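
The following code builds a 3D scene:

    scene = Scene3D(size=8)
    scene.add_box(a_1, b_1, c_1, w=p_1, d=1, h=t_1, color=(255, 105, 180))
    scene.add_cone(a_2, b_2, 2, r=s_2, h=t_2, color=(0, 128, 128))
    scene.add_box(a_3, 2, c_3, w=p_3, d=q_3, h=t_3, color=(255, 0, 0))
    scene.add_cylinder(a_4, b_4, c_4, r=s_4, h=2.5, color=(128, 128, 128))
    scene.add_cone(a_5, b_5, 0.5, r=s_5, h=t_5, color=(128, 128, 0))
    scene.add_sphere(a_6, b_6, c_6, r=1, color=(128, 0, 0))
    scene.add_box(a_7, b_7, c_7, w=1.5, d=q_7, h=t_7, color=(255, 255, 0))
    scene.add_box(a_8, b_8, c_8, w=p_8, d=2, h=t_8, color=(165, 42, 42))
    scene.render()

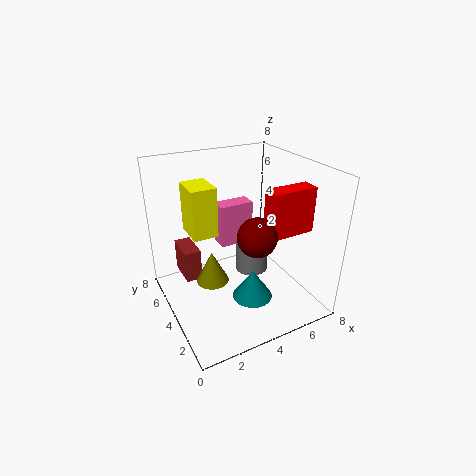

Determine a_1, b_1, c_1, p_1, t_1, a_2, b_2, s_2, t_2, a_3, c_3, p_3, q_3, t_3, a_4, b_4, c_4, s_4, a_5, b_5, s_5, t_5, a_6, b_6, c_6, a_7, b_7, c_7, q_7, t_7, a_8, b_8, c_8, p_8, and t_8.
a_1 = 3.5; b_1 = 5; c_1 = 3; p_1 = 2; t_1 = 2.5; a_2 = 3.5; b_2 = 1.5; s_2 = 1; t_2 = 1.5; a_3 = 5; c_3 = 4.5; p_3 = 2.5; q_3 = 1; t_3 = 2.5; a_4 = 5.5; b_4 = 5; c_4 = 1; s_4 = 1; a_5 = 3; b_5 = 5.5; s_5 = 1; t_5 = 2; a_6 = 4; b_6 = 2; c_6 = 5; a_7 = 2; b_7 = 5.5; c_7 = 3.5; q_7 = 2; t_7 = 3; a_8 = 1.5; b_8 = 6; c_8 = 0.5; p_8 = 1; t_8 = 2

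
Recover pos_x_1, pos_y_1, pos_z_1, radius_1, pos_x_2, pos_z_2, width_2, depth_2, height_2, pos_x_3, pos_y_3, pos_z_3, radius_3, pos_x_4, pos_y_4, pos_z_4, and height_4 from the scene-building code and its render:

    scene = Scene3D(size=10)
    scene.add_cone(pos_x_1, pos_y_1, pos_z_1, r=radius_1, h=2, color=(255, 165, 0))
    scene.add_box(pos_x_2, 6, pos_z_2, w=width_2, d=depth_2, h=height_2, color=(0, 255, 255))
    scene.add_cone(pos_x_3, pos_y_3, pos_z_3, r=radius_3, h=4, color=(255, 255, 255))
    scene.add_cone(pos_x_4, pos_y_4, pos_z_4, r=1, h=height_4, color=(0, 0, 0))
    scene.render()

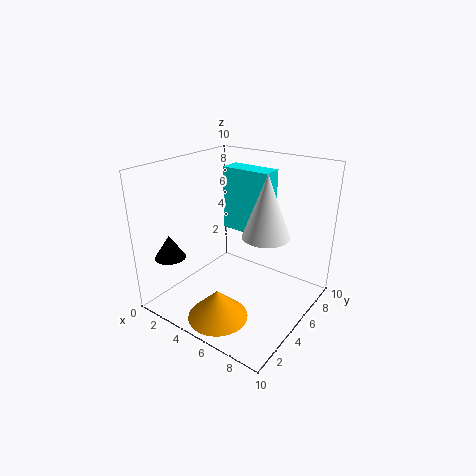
pos_x_1 = 5.5
pos_y_1 = 2
pos_z_1 = 0.5
radius_1 = 2
pos_x_2 = 3
pos_z_2 = 5
width_2 = 3.5
depth_2 = 1.5
height_2 = 4.5
pos_x_3 = 7.5
pos_y_3 = 4.5
pos_z_3 = 6
radius_3 = 1.5
pos_x_4 = 2.5
pos_y_4 = 1
pos_z_4 = 4.5
height_4 = 1.5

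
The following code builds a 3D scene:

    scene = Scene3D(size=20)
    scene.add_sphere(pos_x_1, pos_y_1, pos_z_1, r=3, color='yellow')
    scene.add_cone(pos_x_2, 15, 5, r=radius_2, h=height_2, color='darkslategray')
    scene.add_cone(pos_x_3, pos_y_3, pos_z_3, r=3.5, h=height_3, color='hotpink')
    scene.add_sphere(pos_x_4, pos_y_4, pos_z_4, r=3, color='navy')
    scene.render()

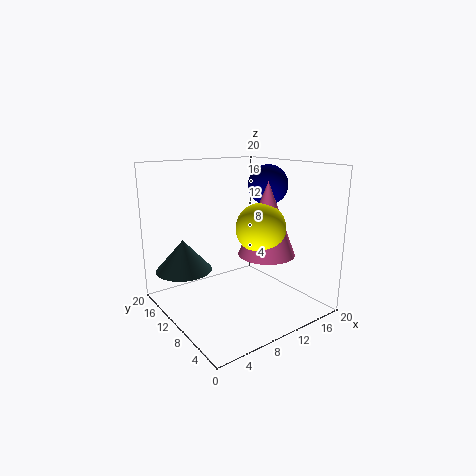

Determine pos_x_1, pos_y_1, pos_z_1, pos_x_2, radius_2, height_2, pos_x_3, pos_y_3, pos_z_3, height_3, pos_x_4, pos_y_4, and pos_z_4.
pos_x_1 = 9, pos_y_1 = 4, pos_z_1 = 13, pos_x_2 = 4, radius_2 = 4, height_2 = 4.5, pos_x_3 = 10, pos_y_3 = 4, pos_z_3 = 9.5, height_3 = 9, pos_x_4 = 17, pos_y_4 = 12, pos_z_4 = 16.5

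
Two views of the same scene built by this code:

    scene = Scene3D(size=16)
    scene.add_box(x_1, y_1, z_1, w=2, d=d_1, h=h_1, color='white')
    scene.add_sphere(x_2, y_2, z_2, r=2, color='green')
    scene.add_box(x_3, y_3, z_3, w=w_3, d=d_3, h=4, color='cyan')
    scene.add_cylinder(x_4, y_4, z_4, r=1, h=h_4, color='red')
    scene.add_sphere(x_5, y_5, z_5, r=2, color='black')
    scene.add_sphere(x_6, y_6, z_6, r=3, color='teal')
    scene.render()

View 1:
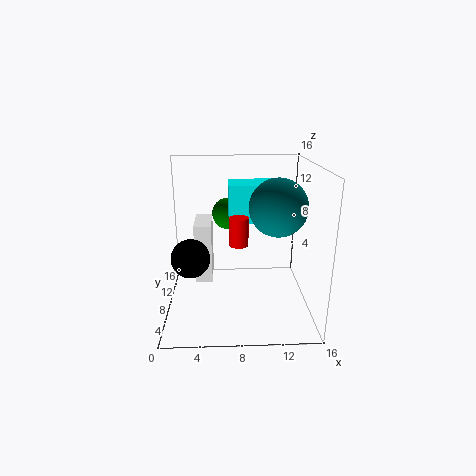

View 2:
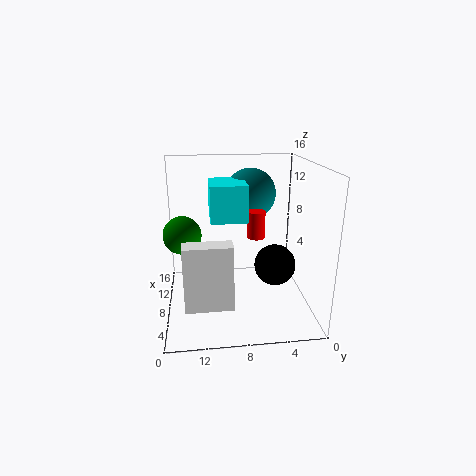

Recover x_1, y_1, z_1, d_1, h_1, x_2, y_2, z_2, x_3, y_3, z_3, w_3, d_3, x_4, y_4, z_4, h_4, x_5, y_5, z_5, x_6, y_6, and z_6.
x_1 = 3
y_1 = 9
z_1 = 2
d_1 = 5
h_1 = 7
x_2 = 7
y_2 = 14
z_2 = 9
x_3 = 7
y_3 = 7
z_3 = 10
w_3 = 5
d_3 = 4
x_4 = 8
y_4 = 6
z_4 = 8
h_4 = 3
x_5 = 3
y_5 = 5
z_5 = 7
x_6 = 12
y_6 = 6
z_6 = 12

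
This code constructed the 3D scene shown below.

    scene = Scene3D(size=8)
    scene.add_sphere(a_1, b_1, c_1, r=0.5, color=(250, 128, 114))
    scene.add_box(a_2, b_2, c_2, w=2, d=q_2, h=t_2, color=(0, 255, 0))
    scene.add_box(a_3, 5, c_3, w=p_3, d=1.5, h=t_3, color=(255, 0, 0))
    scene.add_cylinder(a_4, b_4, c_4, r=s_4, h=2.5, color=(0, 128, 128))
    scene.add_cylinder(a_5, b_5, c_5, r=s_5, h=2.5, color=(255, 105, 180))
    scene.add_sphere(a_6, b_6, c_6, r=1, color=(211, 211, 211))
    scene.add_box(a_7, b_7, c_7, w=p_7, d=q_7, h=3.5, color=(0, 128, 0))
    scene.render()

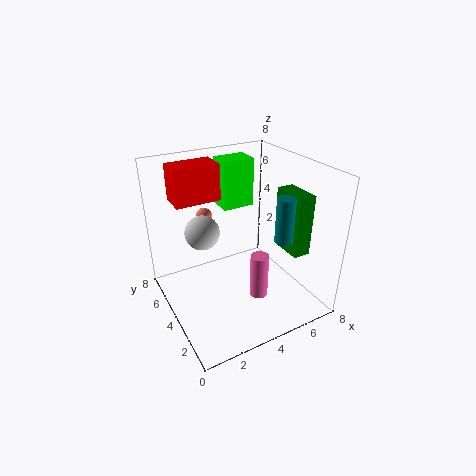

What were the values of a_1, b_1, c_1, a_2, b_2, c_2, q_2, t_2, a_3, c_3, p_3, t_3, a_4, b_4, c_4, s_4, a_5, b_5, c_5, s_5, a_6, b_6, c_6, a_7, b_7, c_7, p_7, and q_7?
a_1 = 3.5, b_1 = 7.5, c_1 = 4, a_2 = 4.5, b_2 = 6.5, c_2 = 4.5, q_2 = 1.5, t_2 = 3, a_3 = 1, c_3 = 6, p_3 = 2.5, t_3 = 2, a_4 = 6, b_4 = 2.5, c_4 = 4, s_4 = 0.5, a_5 = 4.5, b_5 = 2.5, c_5 = 1, s_5 = 0.5, a_6 = 2.5, b_6 = 5.5, c_6 = 4, a_7 = 6.5, b_7 = 2, c_7 = 3, p_7 = 1, q_7 = 2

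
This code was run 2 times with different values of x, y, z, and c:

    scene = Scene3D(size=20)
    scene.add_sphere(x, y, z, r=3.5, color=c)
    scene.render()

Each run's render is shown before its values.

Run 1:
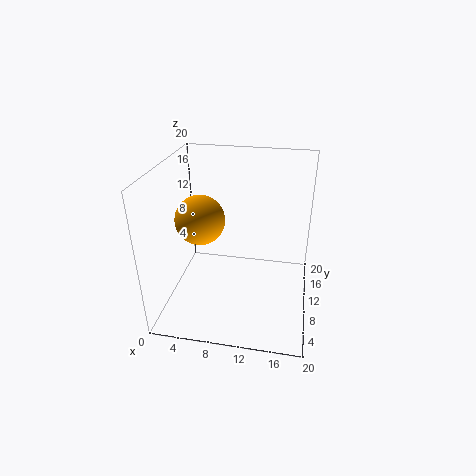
x = 4.5
y = 10.5
z = 12
c = 'orange'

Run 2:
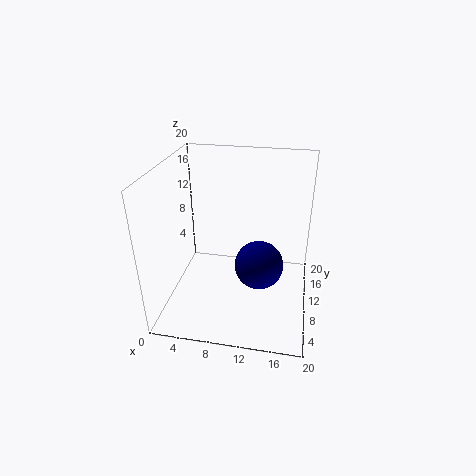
x = 13
y = 10.5
z = 5.5
c = 'navy'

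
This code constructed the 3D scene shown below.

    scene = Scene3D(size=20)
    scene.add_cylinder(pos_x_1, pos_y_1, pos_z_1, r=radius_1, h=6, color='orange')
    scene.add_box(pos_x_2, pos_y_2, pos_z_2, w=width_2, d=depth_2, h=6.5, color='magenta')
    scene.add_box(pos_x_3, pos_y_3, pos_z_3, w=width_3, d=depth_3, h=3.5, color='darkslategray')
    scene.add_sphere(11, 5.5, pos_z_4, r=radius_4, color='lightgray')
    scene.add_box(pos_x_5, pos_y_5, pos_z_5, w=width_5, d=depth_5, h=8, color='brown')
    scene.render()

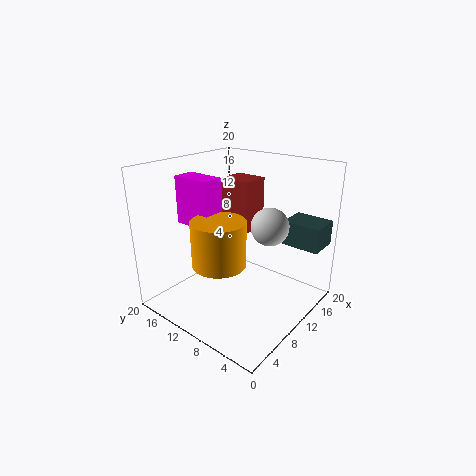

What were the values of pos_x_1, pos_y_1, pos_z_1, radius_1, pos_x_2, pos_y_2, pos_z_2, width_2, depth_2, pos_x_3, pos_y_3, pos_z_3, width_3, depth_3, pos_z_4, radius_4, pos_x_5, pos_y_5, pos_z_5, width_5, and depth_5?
pos_x_1 = 5.5; pos_y_1 = 9.5; pos_z_1 = 8; radius_1 = 3.5; pos_x_2 = 5.5; pos_y_2 = 11.5; pos_z_2 = 12; width_2 = 3; depth_2 = 5.5; pos_x_3 = 15; pos_y_3 = 0.5; pos_z_3 = 8.5; width_3 = 4.5; depth_3 = 5.5; pos_z_4 = 12.5; radius_4 = 2.5; pos_x_5 = 14.5; pos_y_5 = 12; pos_z_5 = 8.5; width_5 = 4.5; depth_5 = 5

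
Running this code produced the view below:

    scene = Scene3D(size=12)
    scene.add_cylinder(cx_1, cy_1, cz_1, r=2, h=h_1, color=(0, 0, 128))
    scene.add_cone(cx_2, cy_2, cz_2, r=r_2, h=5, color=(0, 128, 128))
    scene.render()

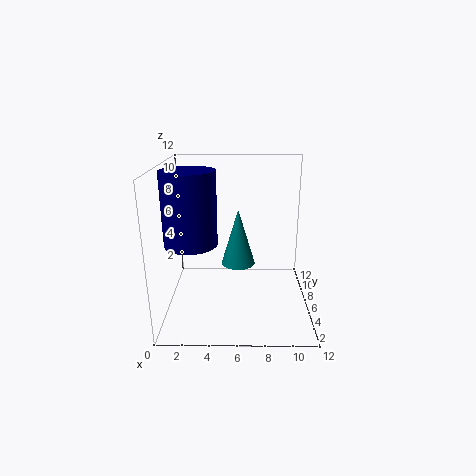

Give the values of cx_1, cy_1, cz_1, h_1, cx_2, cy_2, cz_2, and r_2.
cx_1 = 2.5, cy_1 = 3.5, cz_1 = 6.5, h_1 = 5.5, cx_2 = 6, cy_2 = 7.5, cz_2 = 3, r_2 = 1.5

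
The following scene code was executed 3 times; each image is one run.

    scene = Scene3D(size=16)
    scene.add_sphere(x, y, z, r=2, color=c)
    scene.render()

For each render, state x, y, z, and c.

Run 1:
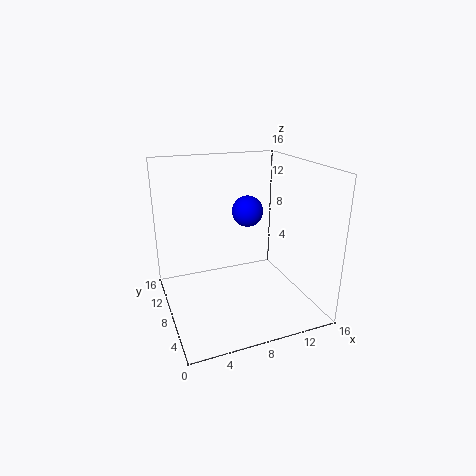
x = 11.5; y = 13.5; z = 9; c = 'blue'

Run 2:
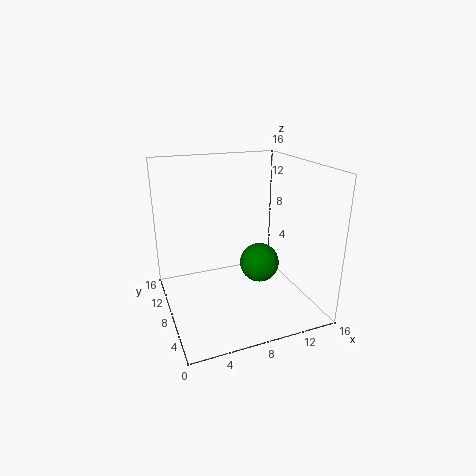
x = 9; y = 4.5; z = 6.5; c = 'green'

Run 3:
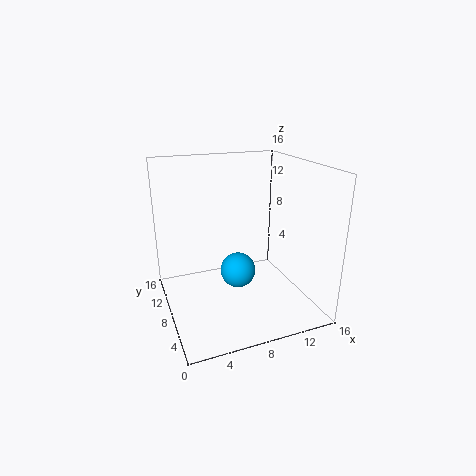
x = 8; y = 8; z = 4; c = 'deepskyblue'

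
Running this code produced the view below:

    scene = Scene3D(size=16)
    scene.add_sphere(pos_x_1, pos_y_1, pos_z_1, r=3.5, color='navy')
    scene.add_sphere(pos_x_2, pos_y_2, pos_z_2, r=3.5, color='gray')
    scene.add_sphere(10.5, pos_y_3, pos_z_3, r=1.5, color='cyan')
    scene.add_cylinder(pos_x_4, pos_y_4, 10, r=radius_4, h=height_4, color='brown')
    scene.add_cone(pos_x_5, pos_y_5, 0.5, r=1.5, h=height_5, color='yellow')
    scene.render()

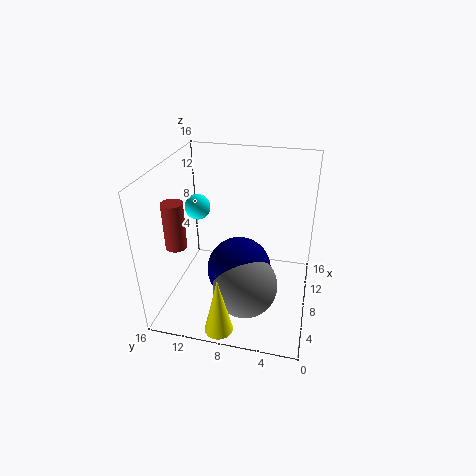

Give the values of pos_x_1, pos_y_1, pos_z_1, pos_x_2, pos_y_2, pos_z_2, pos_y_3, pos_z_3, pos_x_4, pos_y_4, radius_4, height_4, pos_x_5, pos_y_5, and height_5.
pos_x_1 = 6.5, pos_y_1 = 7.5, pos_z_1 = 5, pos_x_2 = 5, pos_y_2 = 6.5, pos_z_2 = 4, pos_y_3 = 13.5, pos_z_3 = 10, pos_x_4 = 2, pos_y_4 = 12.5, radius_4 = 1, height_4 = 4.5, pos_x_5 = 1.5, pos_y_5 = 8.5, height_5 = 6.5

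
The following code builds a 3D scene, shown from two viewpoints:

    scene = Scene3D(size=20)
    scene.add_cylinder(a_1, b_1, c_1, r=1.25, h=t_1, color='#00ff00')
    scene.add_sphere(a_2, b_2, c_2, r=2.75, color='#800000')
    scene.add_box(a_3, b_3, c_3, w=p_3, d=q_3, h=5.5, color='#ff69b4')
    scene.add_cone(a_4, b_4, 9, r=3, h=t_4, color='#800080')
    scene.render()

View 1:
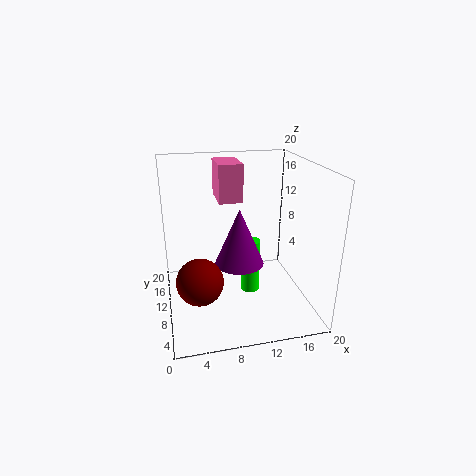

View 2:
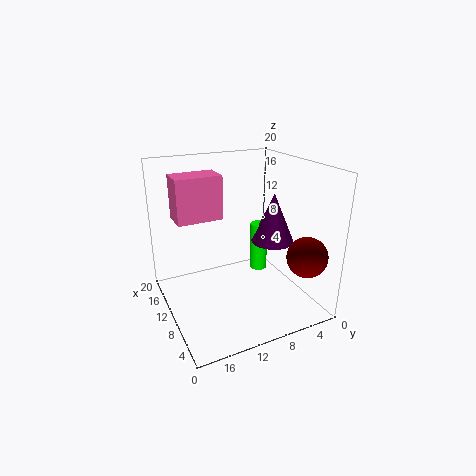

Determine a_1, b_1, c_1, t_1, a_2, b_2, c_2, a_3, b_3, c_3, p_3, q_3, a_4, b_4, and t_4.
a_1 = 10.75; b_1 = 6.25; c_1 = 4.25; t_1 = 7; a_2 = 3.75; b_2 = 2.75; c_2 = 8.25; a_3 = 8; b_3 = 13; c_3 = 14; p_3 = 3.5; q_3 = 5.75; a_4 = 9; b_4 = 5; t_4 = 7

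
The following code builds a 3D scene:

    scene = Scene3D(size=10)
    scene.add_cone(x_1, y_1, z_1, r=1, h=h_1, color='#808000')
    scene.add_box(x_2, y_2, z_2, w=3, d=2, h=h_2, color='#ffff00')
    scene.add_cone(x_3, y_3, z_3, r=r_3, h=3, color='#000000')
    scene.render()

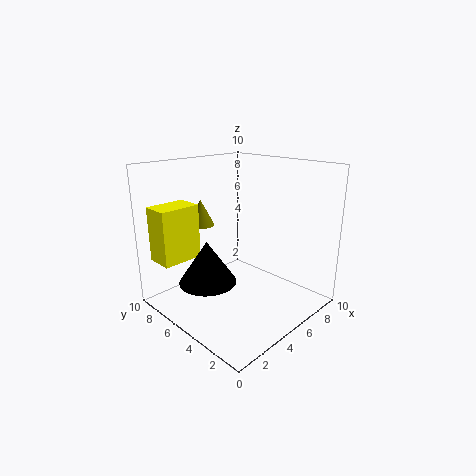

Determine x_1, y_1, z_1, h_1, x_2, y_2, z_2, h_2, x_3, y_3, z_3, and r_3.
x_1 = 5, y_1 = 9, z_1 = 5, h_1 = 2, x_2 = 1, y_2 = 8, z_2 = 3, h_2 = 4, x_3 = 3, y_3 = 6, z_3 = 2, r_3 = 2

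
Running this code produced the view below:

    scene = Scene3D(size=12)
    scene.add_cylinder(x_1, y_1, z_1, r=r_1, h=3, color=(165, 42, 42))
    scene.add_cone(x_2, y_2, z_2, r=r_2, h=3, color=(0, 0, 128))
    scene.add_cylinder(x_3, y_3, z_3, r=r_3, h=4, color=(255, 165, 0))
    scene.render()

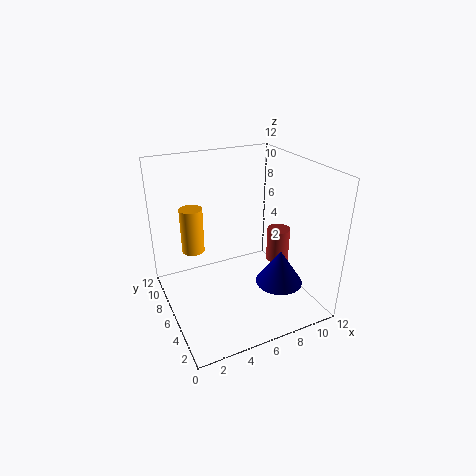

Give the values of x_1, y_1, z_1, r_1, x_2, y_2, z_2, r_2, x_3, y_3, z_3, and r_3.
x_1 = 10
y_1 = 6
z_1 = 3
r_1 = 1
x_2 = 9
y_2 = 4
z_2 = 2
r_2 = 2
x_3 = 3
y_3 = 9
z_3 = 4
r_3 = 1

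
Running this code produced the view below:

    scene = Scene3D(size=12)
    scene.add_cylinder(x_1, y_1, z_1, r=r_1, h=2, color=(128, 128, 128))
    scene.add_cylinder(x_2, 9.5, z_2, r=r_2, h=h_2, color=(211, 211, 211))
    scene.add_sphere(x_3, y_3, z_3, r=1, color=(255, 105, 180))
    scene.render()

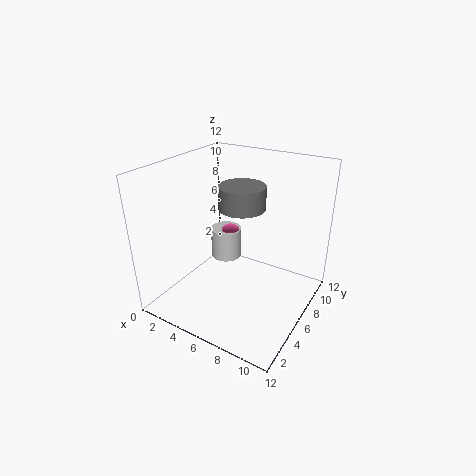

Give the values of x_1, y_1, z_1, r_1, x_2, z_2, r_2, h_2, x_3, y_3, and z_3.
x_1 = 5.5
y_1 = 7.5
z_1 = 8
r_1 = 2
x_2 = 2.5
z_2 = 1.5
r_2 = 1.5
h_2 = 3
x_3 = 3
y_3 = 9.5
z_3 = 4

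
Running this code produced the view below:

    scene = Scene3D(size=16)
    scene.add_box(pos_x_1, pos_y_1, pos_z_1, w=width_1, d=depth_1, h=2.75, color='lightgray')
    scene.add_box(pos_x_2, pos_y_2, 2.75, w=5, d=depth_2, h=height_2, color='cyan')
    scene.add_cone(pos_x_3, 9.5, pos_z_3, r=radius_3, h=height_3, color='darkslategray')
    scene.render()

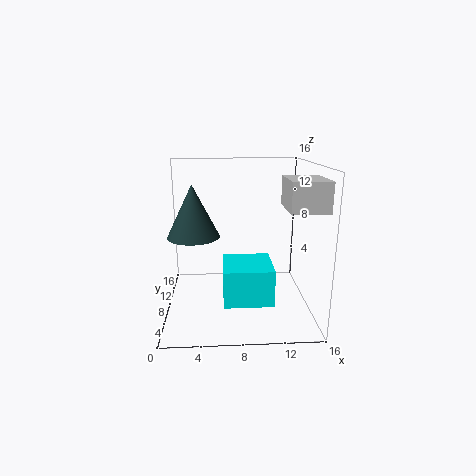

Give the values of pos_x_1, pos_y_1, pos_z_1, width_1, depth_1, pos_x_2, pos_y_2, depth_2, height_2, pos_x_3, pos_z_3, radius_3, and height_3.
pos_x_1 = 12; pos_y_1 = 0.25; pos_z_1 = 12.5; width_1 = 3.5; depth_1 = 4.5; pos_x_2 = 6.25; pos_y_2 = 2; depth_2 = 5; height_2 = 3.75; pos_x_3 = 3; pos_z_3 = 7.75; radius_3 = 3; height_3 = 6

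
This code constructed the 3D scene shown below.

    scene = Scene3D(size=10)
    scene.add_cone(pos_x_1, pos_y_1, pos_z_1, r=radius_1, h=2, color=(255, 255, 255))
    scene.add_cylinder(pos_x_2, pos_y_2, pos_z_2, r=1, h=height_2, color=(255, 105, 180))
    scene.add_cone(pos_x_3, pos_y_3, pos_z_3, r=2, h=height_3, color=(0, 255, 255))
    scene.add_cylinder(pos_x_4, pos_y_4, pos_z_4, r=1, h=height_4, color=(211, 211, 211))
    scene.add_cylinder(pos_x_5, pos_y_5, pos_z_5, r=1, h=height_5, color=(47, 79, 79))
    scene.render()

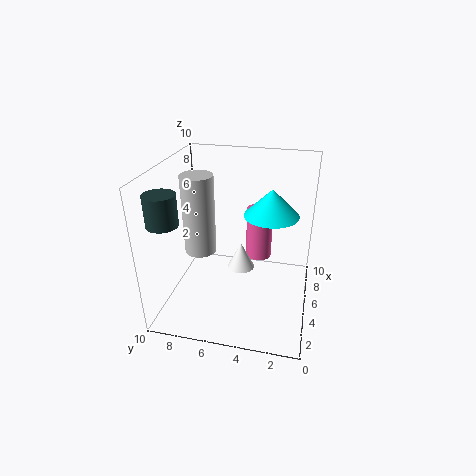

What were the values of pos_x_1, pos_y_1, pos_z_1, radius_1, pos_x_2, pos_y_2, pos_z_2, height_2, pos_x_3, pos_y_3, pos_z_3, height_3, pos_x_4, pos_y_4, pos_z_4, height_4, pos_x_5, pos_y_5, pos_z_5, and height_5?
pos_x_1 = 6, pos_y_1 = 5, pos_z_1 = 2, radius_1 = 1, pos_x_2 = 8, pos_y_2 = 4, pos_z_2 = 2, height_2 = 4, pos_x_3 = 7, pos_y_3 = 3, pos_z_3 = 6, height_3 = 2, pos_x_4 = 3, pos_y_4 = 7, pos_z_4 = 5, height_4 = 5, pos_x_5 = 2, pos_y_5 = 9, pos_z_5 = 7, height_5 = 2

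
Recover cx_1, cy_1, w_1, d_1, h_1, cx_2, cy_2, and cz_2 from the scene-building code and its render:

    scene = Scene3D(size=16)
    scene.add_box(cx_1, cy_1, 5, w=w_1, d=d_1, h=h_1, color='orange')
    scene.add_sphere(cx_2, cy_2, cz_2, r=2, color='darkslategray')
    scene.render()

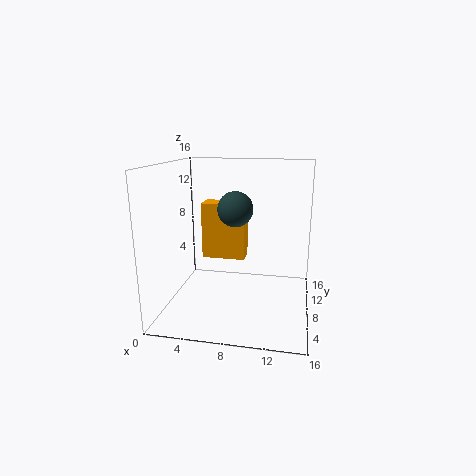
cx_1 = 3.5
cy_1 = 9
w_1 = 5
d_1 = 2.5
h_1 = 6.5
cx_2 = 7.5
cy_2 = 9
cz_2 = 11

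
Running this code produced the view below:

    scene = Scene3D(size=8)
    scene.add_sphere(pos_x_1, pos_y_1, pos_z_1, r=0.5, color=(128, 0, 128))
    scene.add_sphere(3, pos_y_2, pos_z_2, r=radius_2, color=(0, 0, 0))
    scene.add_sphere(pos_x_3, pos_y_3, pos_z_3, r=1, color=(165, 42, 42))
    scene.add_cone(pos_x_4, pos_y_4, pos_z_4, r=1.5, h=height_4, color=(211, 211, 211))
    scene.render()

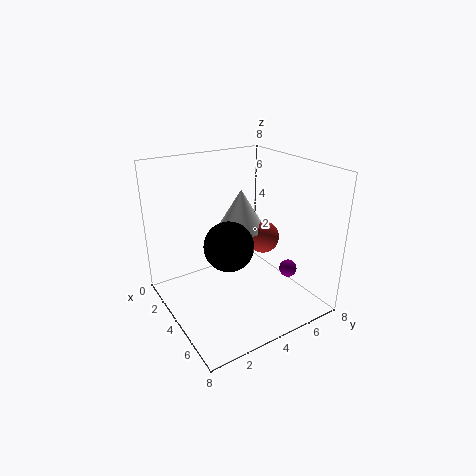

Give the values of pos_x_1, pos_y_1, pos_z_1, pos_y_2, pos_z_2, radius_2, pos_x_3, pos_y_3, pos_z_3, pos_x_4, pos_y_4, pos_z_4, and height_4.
pos_x_1 = 5.5
pos_y_1 = 6.5
pos_z_1 = 2
pos_y_2 = 4
pos_z_2 = 3
radius_2 = 1.5
pos_x_3 = 3
pos_y_3 = 6.5
pos_z_3 = 3
pos_x_4 = 2
pos_y_4 = 5.5
pos_z_4 = 3.5
height_4 = 2.5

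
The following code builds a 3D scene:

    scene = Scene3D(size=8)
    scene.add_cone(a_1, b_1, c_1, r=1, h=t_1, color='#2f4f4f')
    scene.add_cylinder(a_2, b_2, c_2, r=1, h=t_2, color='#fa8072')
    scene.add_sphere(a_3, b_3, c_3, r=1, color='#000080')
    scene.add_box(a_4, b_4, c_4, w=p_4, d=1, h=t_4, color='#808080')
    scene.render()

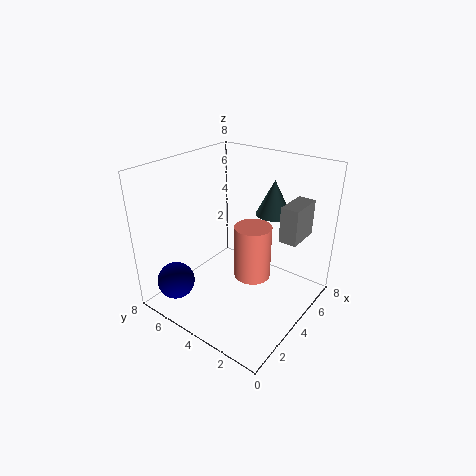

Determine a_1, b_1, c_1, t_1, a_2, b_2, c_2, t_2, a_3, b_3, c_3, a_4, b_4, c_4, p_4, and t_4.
a_1 = 6; b_1 = 3; c_1 = 5; t_1 = 2; a_2 = 4; b_2 = 3; c_2 = 2; t_2 = 3; a_3 = 1; b_3 = 6; c_3 = 2; a_4 = 5; b_4 = 1; c_4 = 4; p_4 = 2; t_4 = 2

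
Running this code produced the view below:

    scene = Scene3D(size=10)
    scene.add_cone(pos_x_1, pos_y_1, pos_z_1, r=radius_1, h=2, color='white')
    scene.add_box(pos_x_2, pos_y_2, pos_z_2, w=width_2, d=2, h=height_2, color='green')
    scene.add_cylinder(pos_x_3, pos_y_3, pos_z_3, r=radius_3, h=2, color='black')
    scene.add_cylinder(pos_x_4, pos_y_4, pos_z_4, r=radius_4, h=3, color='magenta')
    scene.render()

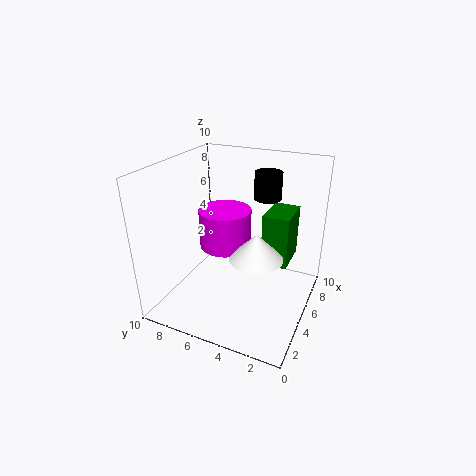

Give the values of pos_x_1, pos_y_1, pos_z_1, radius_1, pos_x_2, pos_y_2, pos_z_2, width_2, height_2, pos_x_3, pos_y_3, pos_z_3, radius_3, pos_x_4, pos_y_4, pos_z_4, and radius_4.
pos_x_1 = 6
pos_y_1 = 4
pos_z_1 = 3
radius_1 = 2
pos_x_2 = 7
pos_y_2 = 2
pos_z_2 = 2
width_2 = 3
height_2 = 4
pos_x_3 = 8
pos_y_3 = 4
pos_z_3 = 7
radius_3 = 1
pos_x_4 = 7
pos_y_4 = 7
pos_z_4 = 3
radius_4 = 2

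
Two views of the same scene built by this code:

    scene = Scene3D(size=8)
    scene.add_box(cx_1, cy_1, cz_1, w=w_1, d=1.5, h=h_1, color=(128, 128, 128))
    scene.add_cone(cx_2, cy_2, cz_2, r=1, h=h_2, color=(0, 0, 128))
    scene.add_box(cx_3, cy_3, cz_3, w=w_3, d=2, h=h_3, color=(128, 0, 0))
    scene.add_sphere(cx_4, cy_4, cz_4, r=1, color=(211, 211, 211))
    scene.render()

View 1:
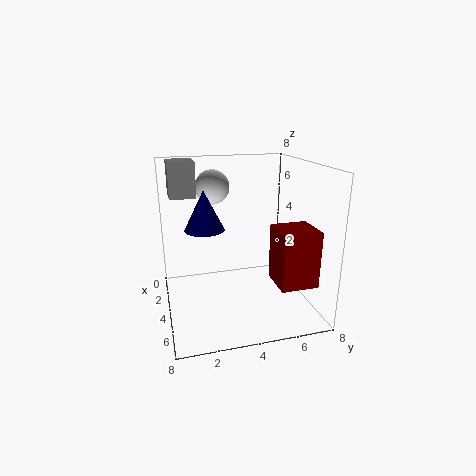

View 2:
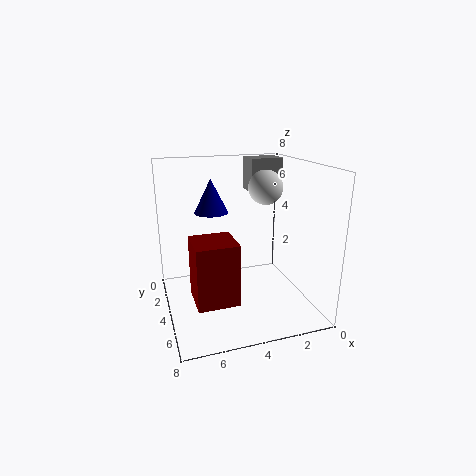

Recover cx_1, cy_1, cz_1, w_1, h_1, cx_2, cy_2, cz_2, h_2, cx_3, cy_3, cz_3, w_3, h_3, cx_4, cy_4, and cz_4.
cx_1 = 0.5
cy_1 = 0.5
cz_1 = 6
w_1 = 2
h_1 = 2
cx_2 = 5
cy_2 = 2
cz_2 = 5
h_2 = 2
cx_3 = 5
cy_3 = 5.5
cz_3 = 2
w_3 = 2
h_3 = 3
cx_4 = 2
cy_4 = 3
cz_4 = 6.5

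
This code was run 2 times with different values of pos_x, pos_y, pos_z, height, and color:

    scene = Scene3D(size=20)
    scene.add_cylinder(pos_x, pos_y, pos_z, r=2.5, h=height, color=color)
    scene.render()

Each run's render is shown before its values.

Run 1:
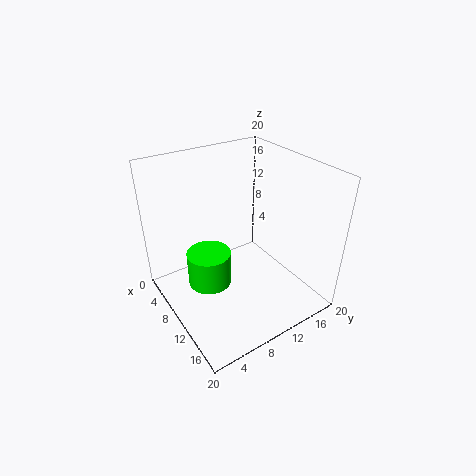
pos_x = 14.5, pos_y = 3, pos_z = 9, height = 4, color = 'lime'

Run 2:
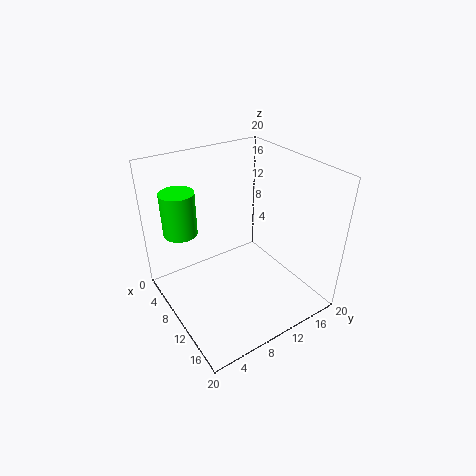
pos_x = 3, pos_y = 4.5, pos_z = 9, height = 6.5, color = 'lime'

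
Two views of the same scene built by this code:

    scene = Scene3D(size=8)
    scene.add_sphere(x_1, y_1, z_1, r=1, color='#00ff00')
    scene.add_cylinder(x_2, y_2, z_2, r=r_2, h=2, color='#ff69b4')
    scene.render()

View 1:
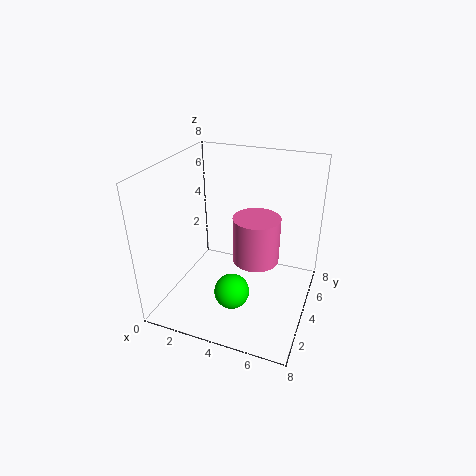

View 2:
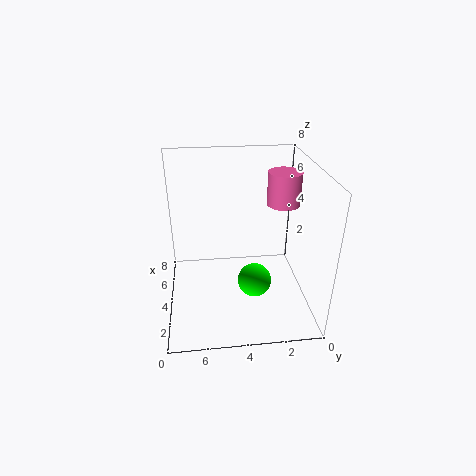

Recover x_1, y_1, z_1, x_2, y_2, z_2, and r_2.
x_1 = 4
y_1 = 3
z_1 = 1
x_2 = 6
y_2 = 1
z_2 = 5
r_2 = 1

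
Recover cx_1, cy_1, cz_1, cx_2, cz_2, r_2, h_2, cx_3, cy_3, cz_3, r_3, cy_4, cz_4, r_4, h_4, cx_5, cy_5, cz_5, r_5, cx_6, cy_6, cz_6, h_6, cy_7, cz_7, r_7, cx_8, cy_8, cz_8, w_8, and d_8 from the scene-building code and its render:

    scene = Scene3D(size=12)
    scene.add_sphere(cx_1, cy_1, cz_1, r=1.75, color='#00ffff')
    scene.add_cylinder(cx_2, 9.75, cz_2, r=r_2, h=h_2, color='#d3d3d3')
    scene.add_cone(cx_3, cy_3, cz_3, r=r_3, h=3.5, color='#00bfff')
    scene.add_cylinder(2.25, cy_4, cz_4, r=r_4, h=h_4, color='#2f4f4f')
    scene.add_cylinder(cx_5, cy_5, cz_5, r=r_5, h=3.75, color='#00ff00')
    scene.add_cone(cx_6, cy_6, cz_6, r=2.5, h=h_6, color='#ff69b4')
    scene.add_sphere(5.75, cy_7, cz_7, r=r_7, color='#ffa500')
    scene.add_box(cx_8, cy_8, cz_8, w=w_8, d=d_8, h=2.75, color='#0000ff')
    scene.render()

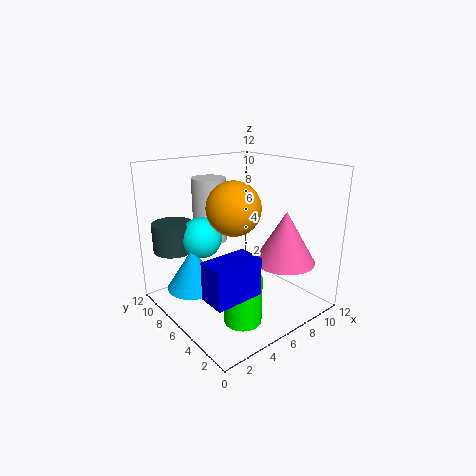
cx_1 = 4
cy_1 = 8.5
cz_1 = 5.75
cx_2 = 5.75
cz_2 = 4.75
r_2 = 1.5
h_2 = 5.75
cx_3 = 2.75
cy_3 = 8
cz_3 = 1.75
r_3 = 2.25
cy_4 = 10.25
cz_4 = 4.5
r_4 = 1.75
h_4 = 2.5
cx_5 = 4.25
cy_5 = 3.25
cz_5 = 0.25
r_5 = 1.5
cx_6 = 8.5
cy_6 = 3
cz_6 = 4.25
h_6 = 4.25
cy_7 = 6.25
cz_7 = 8.5
r_7 = 2.25
cx_8 = 0.25
cy_8 = 0.75
cz_8 = 4
w_8 = 3.5
d_8 = 2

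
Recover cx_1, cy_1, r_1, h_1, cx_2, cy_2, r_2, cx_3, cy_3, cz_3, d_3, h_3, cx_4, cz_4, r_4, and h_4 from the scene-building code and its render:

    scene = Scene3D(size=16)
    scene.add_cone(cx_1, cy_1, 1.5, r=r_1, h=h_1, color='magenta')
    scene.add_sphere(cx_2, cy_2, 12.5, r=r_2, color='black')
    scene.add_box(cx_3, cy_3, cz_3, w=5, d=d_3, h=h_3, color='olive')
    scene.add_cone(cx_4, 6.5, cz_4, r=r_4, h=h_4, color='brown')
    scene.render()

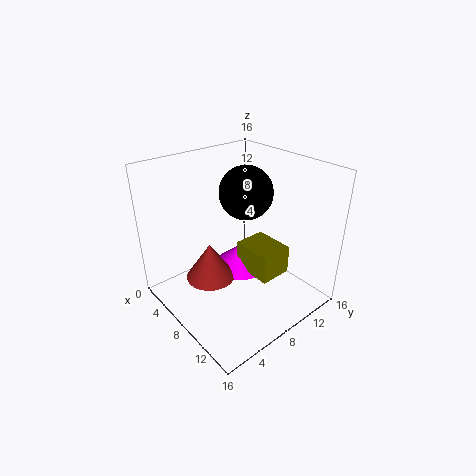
cx_1 = 5, cy_1 = 11, r_1 = 3.5, h_1 = 3, cx_2 = 7, cy_2 = 10, r_2 = 3, cx_3 = 5.5, cy_3 = 10, cz_3 = 2, d_3 = 4, h_3 = 3.5, cx_4 = 4.5, cz_4 = 1.5, r_4 = 3, h_4 = 4.5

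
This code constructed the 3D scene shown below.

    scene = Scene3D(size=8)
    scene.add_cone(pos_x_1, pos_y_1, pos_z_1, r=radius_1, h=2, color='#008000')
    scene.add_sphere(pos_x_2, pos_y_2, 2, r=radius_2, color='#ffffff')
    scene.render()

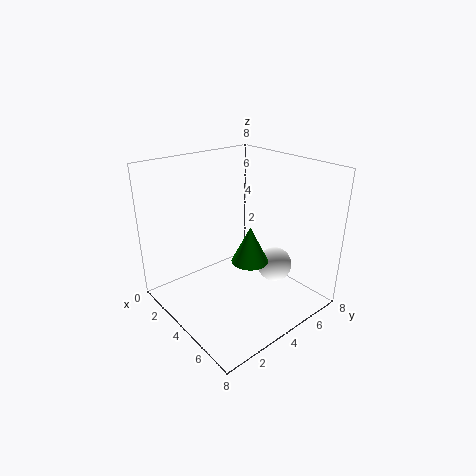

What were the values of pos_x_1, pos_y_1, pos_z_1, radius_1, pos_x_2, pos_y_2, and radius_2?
pos_x_1 = 5, pos_y_1 = 4, pos_z_1 = 3, radius_1 = 1, pos_x_2 = 5, pos_y_2 = 6, radius_2 = 1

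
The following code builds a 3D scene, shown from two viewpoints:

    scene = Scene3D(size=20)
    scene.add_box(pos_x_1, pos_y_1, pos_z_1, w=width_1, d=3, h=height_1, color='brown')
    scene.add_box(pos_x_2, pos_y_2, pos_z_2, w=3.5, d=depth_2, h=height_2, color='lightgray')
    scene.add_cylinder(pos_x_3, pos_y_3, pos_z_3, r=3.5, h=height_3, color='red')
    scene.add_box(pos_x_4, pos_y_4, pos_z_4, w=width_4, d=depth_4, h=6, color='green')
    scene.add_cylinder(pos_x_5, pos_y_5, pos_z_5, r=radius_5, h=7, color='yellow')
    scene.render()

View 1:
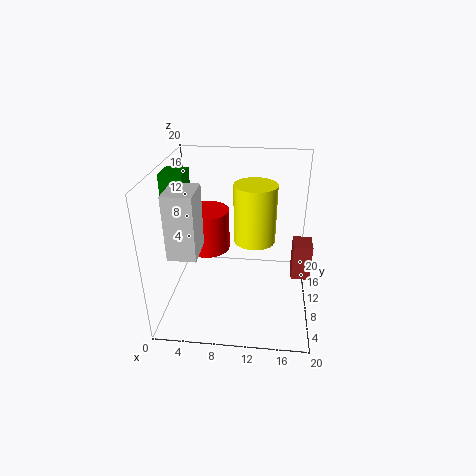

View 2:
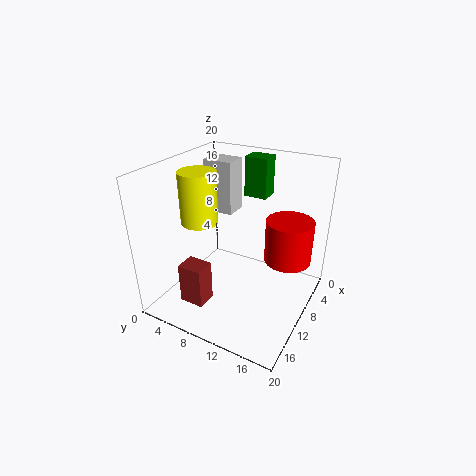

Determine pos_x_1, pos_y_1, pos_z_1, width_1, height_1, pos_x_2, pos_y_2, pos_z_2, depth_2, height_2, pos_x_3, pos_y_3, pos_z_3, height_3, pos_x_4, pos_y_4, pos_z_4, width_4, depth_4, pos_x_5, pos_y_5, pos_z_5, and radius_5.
pos_x_1 = 17.5, pos_y_1 = 7.5, pos_z_1 = 5.5, width_1 = 2.5, height_1 = 5, pos_x_2 = 2.5, pos_y_2 = 2, pos_z_2 = 11, depth_2 = 4.5, height_2 = 8, pos_x_3 = 4.5, pos_y_3 = 15.5, pos_z_3 = 5, height_3 = 6.5, pos_x_4 = 0.5, pos_y_4 = 7.5, pos_z_4 = 13.5, width_4 = 3, depth_4 = 3.5, pos_x_5 = 12.5, pos_y_5 = 5.5, pos_z_5 = 12.5, radius_5 = 2.5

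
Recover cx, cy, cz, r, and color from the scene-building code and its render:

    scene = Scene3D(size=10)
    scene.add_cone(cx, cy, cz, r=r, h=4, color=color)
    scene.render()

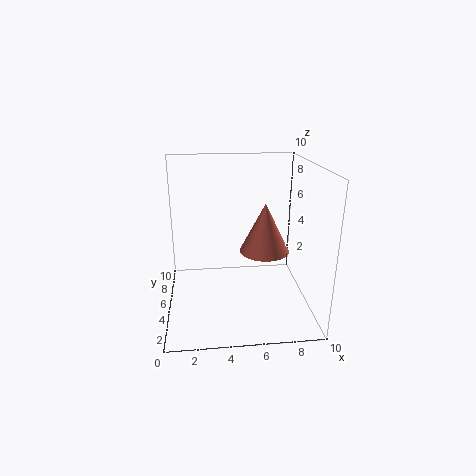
cx = 7.5; cy = 8; cz = 2.5; r = 2; color = 'salmon'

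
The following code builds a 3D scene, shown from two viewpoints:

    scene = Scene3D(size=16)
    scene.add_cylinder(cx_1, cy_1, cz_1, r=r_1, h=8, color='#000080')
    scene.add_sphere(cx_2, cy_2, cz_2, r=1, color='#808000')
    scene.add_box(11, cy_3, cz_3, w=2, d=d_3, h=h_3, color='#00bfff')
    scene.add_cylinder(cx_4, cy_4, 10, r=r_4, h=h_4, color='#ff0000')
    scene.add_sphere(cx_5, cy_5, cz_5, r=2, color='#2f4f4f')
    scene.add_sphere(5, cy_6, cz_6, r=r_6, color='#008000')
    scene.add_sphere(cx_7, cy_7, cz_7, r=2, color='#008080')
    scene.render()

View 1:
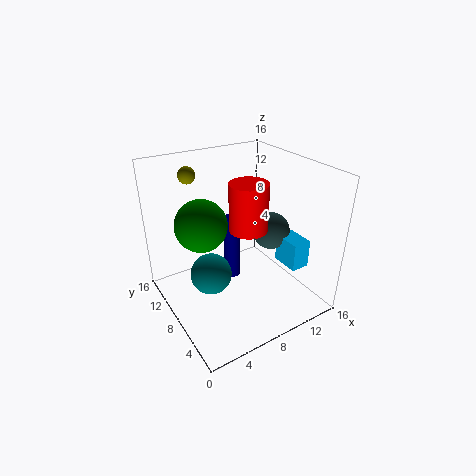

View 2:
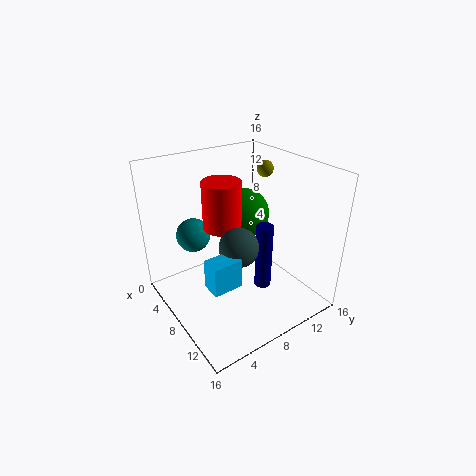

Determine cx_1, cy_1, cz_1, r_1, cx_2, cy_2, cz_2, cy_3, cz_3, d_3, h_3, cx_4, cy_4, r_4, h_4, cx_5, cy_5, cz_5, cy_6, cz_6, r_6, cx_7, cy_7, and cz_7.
cx_1 = 9
cy_1 = 11
cz_1 = 1
r_1 = 1
cx_2 = 5
cy_2 = 14
cz_2 = 14
cy_3 = 2
cz_3 = 6
d_3 = 3
h_3 = 3
cx_4 = 8
cy_4 = 6
r_4 = 2
h_4 = 5
cx_5 = 11
cy_5 = 6
cz_5 = 9
cy_6 = 11
cz_6 = 9
r_6 = 3
cx_7 = 3
cy_7 = 5
cz_7 = 7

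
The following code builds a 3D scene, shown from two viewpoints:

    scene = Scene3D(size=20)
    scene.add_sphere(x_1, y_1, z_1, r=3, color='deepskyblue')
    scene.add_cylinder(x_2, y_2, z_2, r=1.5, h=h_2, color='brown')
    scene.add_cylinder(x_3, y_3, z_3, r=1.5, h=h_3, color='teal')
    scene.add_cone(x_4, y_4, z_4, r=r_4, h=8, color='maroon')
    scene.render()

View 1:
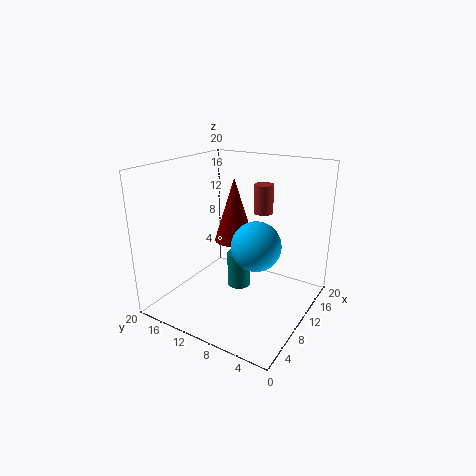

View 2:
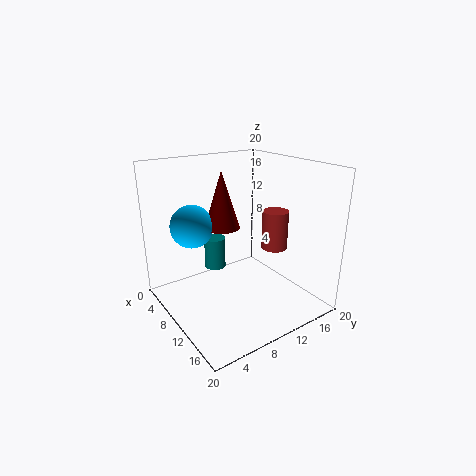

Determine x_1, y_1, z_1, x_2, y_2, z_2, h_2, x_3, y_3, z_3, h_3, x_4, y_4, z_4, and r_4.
x_1 = 6, y_1 = 5, z_1 = 11.5, x_2 = 17.5, y_2 = 10, z_2 = 11.5, h_2 = 4.5, x_3 = 7, y_3 = 8, z_3 = 5, h_3 = 4.5, x_4 = 7.5, y_4 = 9, z_4 = 11, r_4 = 2.5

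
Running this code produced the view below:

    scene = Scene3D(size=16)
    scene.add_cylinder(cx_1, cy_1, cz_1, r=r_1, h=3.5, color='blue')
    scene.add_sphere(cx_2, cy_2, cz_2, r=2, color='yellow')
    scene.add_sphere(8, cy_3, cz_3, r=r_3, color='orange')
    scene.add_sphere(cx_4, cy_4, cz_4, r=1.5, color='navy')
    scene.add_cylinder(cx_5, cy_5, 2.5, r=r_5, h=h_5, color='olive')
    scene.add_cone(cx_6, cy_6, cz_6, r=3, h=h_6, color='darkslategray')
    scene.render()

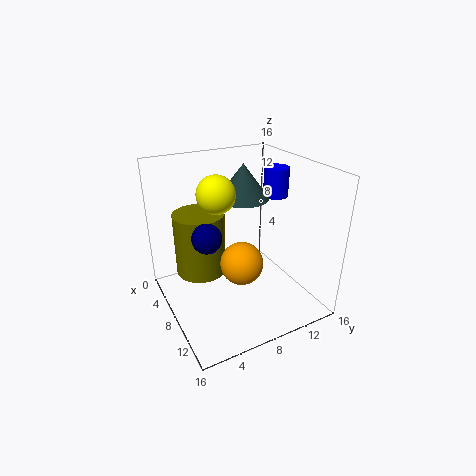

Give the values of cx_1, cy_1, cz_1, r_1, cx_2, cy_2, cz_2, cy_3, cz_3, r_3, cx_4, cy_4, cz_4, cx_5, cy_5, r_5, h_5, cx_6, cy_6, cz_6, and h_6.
cx_1 = 5.5
cy_1 = 14.5
cz_1 = 11
r_1 = 1.5
cx_2 = 8
cy_2 = 5.5
cz_2 = 13.5
cy_3 = 8.5
cz_3 = 4.5
r_3 = 2.5
cx_4 = 10
cy_4 = 3.5
cz_4 = 10
cx_5 = 4
cy_5 = 5
r_5 = 3
h_5 = 7.5
cx_6 = 5.5
cy_6 = 10
cz_6 = 11.5
h_6 = 4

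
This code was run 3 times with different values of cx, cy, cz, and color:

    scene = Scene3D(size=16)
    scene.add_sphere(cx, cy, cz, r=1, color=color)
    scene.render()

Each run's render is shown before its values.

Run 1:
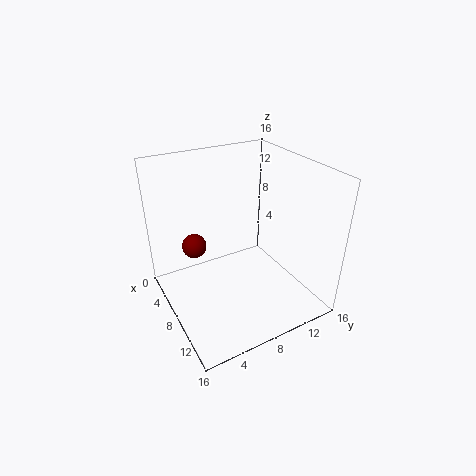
cx = 13
cy = 1
cz = 12
color = 'maroon'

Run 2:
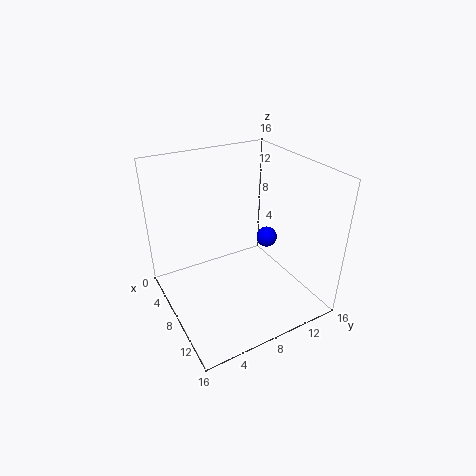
cx = 12
cy = 9
cz = 10
color = 'blue'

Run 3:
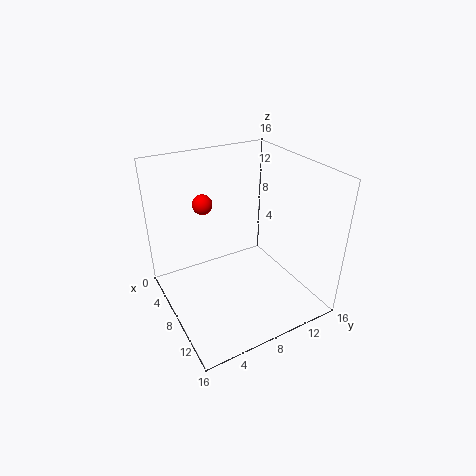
cx = 8
cy = 4
cz = 13
color = 'red'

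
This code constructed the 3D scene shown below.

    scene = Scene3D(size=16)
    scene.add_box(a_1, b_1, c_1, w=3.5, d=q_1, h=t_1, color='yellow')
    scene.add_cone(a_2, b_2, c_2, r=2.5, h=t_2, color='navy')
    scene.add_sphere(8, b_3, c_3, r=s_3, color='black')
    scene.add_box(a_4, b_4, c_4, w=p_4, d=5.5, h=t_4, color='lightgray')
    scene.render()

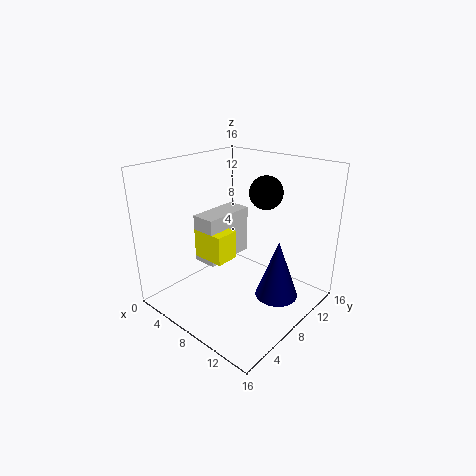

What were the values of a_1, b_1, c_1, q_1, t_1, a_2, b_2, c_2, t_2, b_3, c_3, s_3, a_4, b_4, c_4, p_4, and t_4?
a_1 = 6, b_1 = 3.5, c_1 = 7, q_1 = 2.5, t_1 = 3, a_2 = 11.5, b_2 = 11, c_2 = 0.5, t_2 = 7, b_3 = 13, c_3 = 12, s_3 = 2, a_4 = 6, b_4 = 3.5, c_4 = 6.5, p_4 = 2.5, t_4 = 5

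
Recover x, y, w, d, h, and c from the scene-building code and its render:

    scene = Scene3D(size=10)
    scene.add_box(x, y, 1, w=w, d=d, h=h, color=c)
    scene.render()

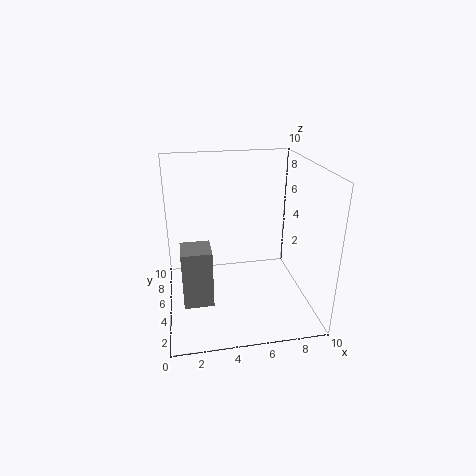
x = 1
y = 3
w = 2
d = 2
h = 4
c = 'gray'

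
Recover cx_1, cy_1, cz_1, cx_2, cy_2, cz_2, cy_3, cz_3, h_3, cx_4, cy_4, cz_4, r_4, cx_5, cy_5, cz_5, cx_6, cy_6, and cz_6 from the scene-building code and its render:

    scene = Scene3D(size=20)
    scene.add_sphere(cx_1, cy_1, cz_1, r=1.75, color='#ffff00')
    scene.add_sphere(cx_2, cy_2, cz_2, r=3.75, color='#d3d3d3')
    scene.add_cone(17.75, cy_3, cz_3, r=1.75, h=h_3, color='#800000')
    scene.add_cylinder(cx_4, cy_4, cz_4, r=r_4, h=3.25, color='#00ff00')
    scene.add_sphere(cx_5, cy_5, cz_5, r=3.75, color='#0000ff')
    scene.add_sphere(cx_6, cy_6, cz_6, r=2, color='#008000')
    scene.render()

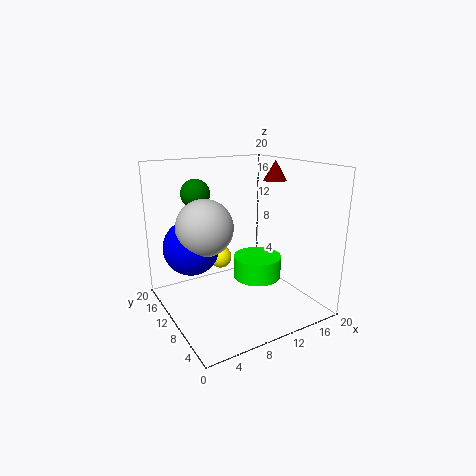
cx_1 = 10.75
cy_1 = 16.75
cz_1 = 4.5
cx_2 = 5
cy_2 = 10
cz_2 = 12.25
cy_3 = 12.25
cz_3 = 17
h_3 = 3
cx_4 = 13.5
cy_4 = 10.25
cz_4 = 3.25
r_4 = 3.5
cx_5 = 3.75
cy_5 = 11.75
cz_5 = 9.25
cx_6 = 5.5
cy_6 = 13.75
cz_6 = 16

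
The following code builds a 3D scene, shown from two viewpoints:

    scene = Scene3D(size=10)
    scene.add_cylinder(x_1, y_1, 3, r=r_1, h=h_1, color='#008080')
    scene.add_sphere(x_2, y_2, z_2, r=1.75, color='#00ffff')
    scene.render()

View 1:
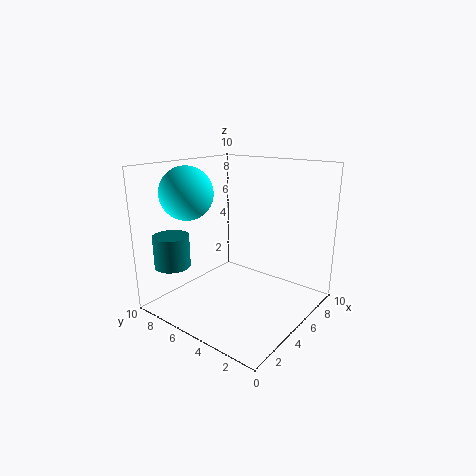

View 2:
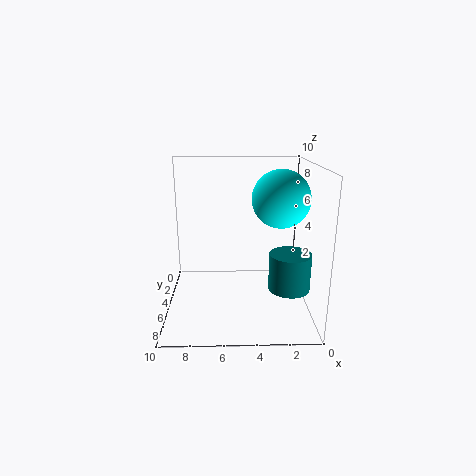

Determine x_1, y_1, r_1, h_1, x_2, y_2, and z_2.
x_1 = 2
y_1 = 8.5
r_1 = 1.25
h_1 = 2.25
x_2 = 2.5
y_2 = 7.25
z_2 = 8.25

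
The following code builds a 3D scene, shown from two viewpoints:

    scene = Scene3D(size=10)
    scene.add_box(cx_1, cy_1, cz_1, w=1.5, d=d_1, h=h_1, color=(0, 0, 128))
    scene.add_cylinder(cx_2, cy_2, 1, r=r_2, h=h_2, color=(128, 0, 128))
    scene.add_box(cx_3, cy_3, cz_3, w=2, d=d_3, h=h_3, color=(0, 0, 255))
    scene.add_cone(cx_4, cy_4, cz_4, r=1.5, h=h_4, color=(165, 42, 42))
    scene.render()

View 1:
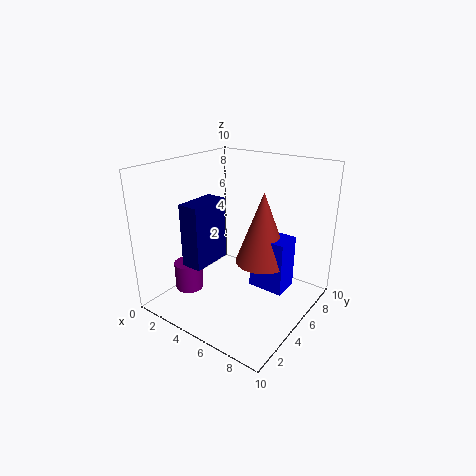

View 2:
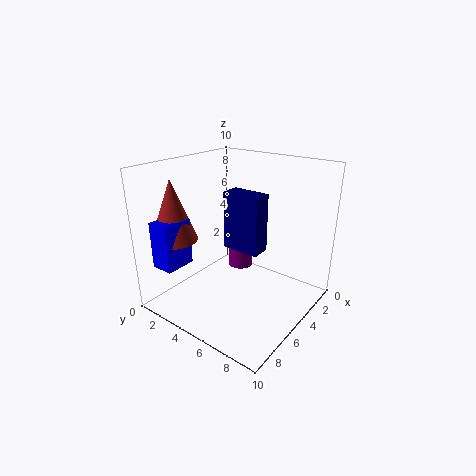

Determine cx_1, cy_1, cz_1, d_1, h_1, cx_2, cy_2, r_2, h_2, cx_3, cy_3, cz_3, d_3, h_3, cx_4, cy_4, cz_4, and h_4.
cx_1 = 2, cy_1 = 2.5, cz_1 = 3, d_1 = 3, h_1 = 4.5, cx_2 = 2, cy_2 = 3, r_2 = 1, h_2 = 2, cx_3 = 8, cy_3 = 2, cz_3 = 4, d_3 = 1.5, h_3 = 3, cx_4 = 8.5, cy_4 = 2.5, cz_4 = 5.5, h_4 = 4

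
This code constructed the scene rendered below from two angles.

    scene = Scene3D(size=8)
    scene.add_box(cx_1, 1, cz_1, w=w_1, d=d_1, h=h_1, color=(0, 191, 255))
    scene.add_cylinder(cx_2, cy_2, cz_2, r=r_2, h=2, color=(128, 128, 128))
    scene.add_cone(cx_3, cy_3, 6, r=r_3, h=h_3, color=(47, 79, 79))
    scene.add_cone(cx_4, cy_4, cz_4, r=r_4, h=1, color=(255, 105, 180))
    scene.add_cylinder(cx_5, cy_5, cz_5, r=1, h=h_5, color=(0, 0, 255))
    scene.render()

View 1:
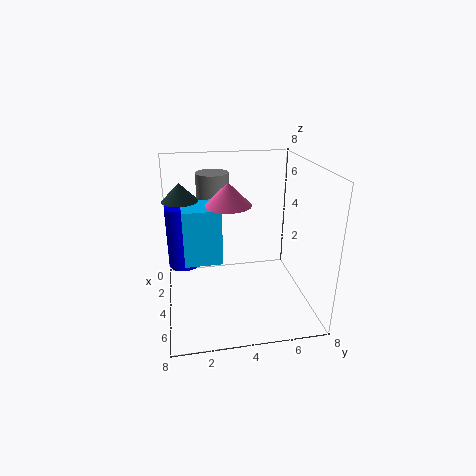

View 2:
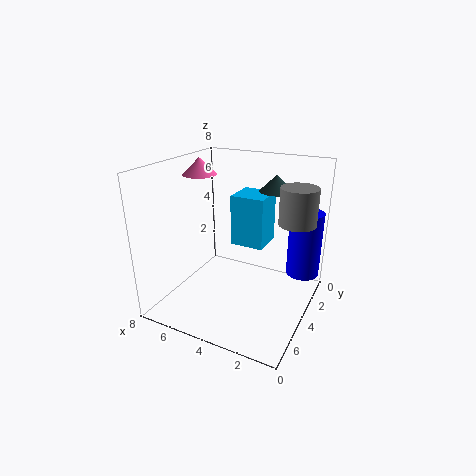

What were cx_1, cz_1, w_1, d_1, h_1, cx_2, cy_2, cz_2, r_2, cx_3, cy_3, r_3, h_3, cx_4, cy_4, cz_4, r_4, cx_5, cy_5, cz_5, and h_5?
cx_1 = 3; cz_1 = 3; w_1 = 2; d_1 = 2; h_1 = 3; cx_2 = 1; cy_2 = 3; cz_2 = 5; r_2 = 1; cx_3 = 3; cy_3 = 1; r_3 = 1; h_3 = 1; cx_4 = 7; cy_4 = 3; cz_4 = 7; r_4 = 1; cx_5 = 1; cy_5 = 1; cz_5 = 1; h_5 = 4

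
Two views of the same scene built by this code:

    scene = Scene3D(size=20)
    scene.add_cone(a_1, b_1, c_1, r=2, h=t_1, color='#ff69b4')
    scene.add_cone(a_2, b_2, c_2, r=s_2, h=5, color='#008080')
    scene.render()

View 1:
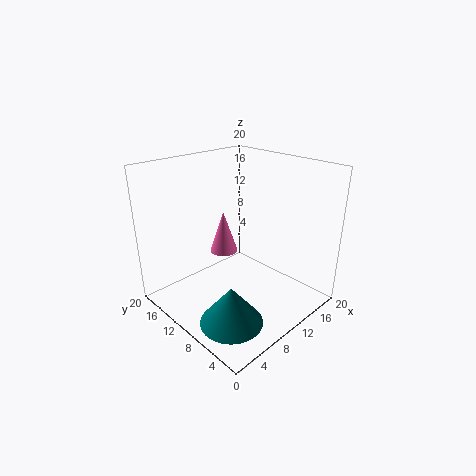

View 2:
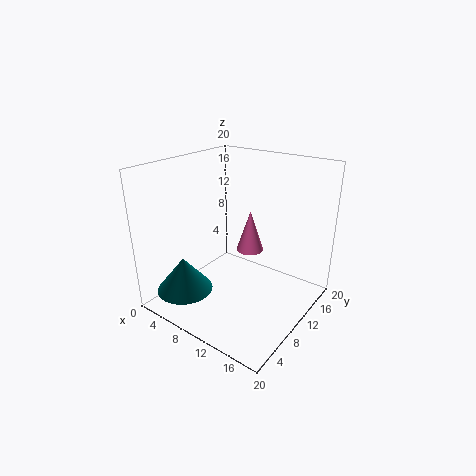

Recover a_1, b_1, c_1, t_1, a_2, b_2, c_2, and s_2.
a_1 = 10, b_1 = 13, c_1 = 7, t_1 = 6, a_2 = 4, b_2 = 5, c_2 = 2, s_2 = 4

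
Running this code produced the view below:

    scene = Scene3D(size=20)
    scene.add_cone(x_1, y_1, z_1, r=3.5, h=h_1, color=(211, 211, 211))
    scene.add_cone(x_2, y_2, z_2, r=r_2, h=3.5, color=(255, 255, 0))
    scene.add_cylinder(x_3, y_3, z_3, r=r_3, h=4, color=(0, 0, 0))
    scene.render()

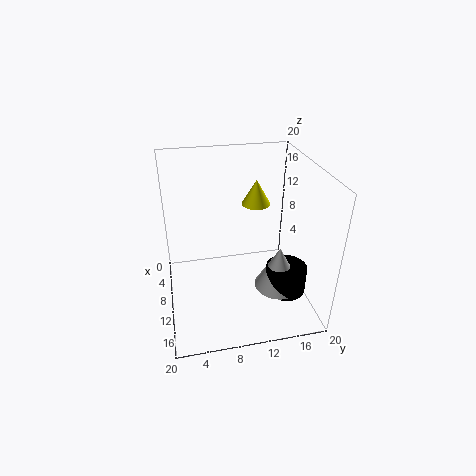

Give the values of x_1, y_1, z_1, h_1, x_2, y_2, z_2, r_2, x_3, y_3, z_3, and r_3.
x_1 = 11; y_1 = 16; z_1 = 1.5; h_1 = 6.5; x_2 = 8; y_2 = 13; z_2 = 14; r_2 = 2; x_3 = 11.5; y_3 = 17; z_3 = 1; r_3 = 3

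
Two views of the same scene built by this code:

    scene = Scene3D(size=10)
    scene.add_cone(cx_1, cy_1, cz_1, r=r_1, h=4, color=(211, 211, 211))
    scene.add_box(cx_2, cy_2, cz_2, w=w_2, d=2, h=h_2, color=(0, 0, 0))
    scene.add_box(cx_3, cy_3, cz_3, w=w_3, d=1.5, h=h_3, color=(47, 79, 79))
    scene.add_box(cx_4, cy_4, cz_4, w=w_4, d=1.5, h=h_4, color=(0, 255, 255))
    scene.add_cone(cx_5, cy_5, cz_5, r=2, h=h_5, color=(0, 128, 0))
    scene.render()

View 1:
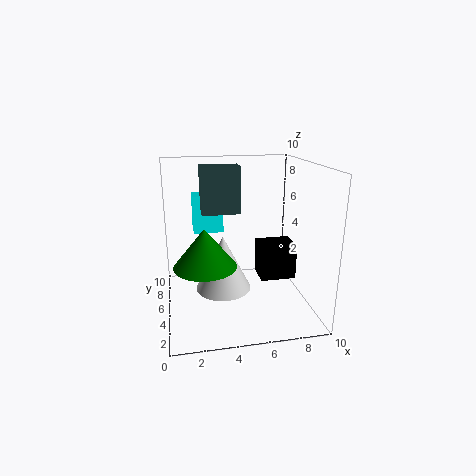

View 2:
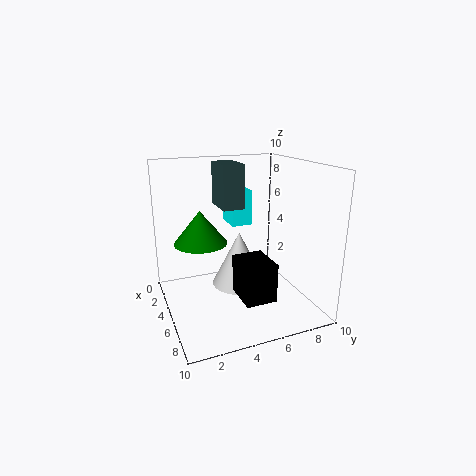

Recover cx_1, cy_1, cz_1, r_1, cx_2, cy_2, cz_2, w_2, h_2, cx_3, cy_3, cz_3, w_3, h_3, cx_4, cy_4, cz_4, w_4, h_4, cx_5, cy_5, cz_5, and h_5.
cx_1 = 4, cy_1 = 5.5, cz_1 = 1, r_1 = 2, cx_2 = 6.5, cy_2 = 4, cz_2 = 2, w_2 = 2.5, h_2 = 2.5, cx_3 = 2.5, cy_3 = 4, cz_3 = 7, w_3 = 2.5, h_3 = 3, cx_4 = 2, cy_4 = 5, cz_4 = 5.5, w_4 = 2, h_4 = 2.5, cx_5 = 2.5, cy_5 = 3, cz_5 = 4, h_5 = 2.5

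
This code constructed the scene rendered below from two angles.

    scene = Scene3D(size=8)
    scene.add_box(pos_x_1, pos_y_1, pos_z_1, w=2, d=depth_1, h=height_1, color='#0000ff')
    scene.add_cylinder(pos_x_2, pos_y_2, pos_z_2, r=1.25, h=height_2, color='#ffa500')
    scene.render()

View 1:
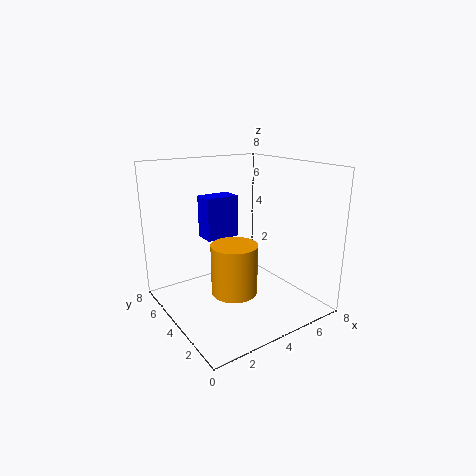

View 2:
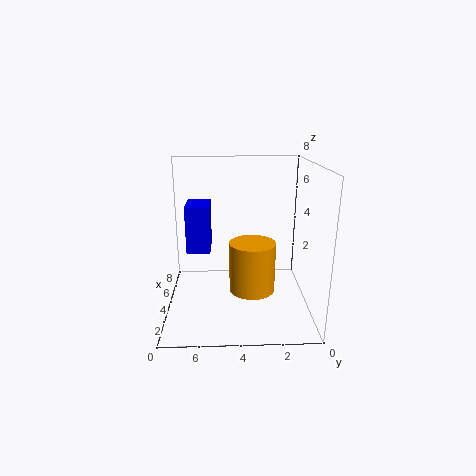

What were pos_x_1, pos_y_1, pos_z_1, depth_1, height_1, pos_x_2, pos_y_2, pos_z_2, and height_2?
pos_x_1 = 3, pos_y_1 = 5.5, pos_z_1 = 3.5, depth_1 = 1.25, height_1 = 2.5, pos_x_2 = 3.25, pos_y_2 = 3.25, pos_z_2 = 1.25, height_2 = 2.75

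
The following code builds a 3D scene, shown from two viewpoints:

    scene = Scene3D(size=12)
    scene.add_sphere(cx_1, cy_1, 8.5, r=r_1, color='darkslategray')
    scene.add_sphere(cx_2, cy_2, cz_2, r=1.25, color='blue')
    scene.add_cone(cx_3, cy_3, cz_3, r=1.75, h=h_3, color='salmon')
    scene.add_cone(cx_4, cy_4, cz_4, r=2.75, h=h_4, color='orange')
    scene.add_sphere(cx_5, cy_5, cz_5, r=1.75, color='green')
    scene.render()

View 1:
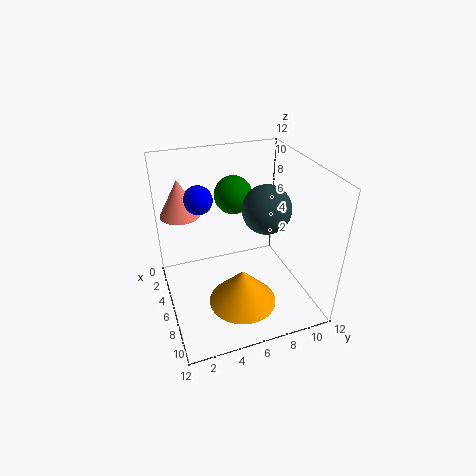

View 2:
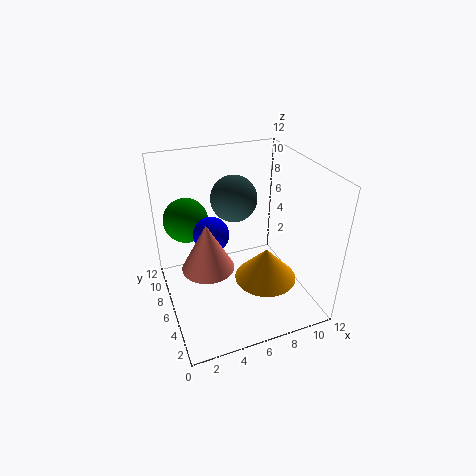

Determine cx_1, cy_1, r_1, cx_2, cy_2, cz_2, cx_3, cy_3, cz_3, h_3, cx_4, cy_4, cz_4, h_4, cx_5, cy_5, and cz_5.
cx_1 = 6.5; cy_1 = 8.25; r_1 = 2; cx_2 = 3; cy_2 = 3.5; cz_2 = 8.5; cx_3 = 2.25; cy_3 = 2; cz_3 = 7; h_3 = 3.25; cx_4 = 8.5; cy_4 = 5.5; cz_4 = 1.5; h_4 = 3; cx_5 = 2; cy_5 = 7; cz_5 = 8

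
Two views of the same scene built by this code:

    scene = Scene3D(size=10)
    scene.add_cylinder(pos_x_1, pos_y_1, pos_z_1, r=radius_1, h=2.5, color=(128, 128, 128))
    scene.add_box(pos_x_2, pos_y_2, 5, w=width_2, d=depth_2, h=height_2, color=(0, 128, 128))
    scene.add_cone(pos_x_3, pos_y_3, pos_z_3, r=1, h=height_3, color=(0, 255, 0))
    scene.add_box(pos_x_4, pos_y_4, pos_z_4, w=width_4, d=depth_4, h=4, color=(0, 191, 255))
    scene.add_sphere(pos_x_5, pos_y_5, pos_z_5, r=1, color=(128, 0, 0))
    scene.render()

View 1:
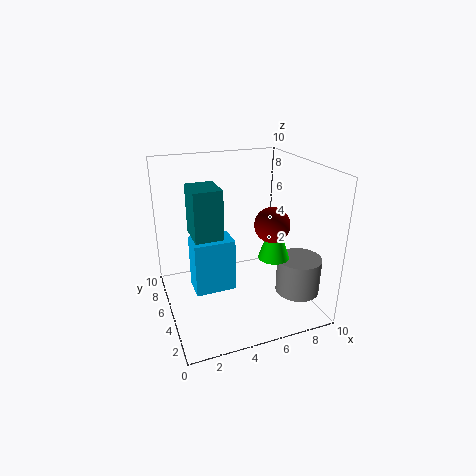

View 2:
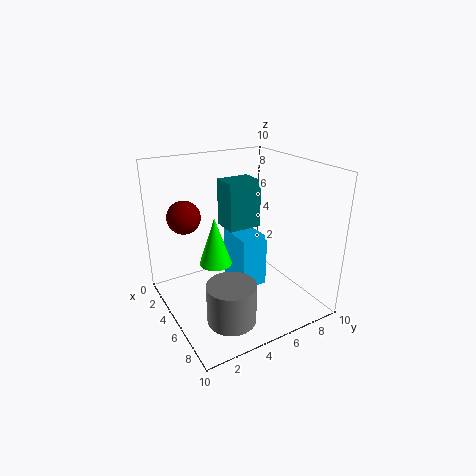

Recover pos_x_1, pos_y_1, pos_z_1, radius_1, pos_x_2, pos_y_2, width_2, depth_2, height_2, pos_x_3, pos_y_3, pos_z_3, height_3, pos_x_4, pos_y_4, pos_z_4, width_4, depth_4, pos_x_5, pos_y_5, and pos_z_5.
pos_x_1 = 8.5
pos_y_1 = 2.5
pos_z_1 = 1.5
radius_1 = 1.5
pos_x_2 = 2
pos_y_2 = 5
width_2 = 2
depth_2 = 2.5
height_2 = 3.5
pos_x_3 = 6.5
pos_y_3 = 2.5
pos_z_3 = 4.5
height_3 = 3
pos_x_4 = 2
pos_y_4 = 5.5
pos_z_4 = 0.5
width_4 = 3
depth_4 = 2
pos_x_5 = 5.5
pos_y_5 = 1
pos_z_5 = 7.5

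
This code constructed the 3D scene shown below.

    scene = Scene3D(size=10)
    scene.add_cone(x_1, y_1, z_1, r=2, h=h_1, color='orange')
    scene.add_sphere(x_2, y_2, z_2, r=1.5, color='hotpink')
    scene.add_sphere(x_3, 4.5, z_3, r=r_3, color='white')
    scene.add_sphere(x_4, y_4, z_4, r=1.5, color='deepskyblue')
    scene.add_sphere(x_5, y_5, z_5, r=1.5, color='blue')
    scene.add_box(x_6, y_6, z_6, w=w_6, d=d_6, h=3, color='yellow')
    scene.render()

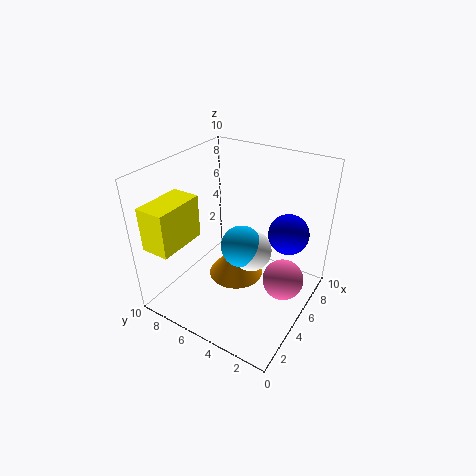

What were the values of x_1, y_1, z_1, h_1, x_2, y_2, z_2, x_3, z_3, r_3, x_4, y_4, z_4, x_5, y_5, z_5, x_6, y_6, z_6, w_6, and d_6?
x_1 = 5.5, y_1 = 5.5, z_1 = 1.5, h_1 = 2.5, x_2 = 6.5, y_2 = 2, z_2 = 1.5, x_3 = 6, z_3 = 3.5, r_3 = 1.5, x_4 = 5.5, y_4 = 5, z_4 = 4, x_5 = 8, y_5 = 2.5, z_5 = 4.5, x_6 = 0.5, y_6 = 7.5, z_6 = 5, w_6 = 3.5, d_6 = 2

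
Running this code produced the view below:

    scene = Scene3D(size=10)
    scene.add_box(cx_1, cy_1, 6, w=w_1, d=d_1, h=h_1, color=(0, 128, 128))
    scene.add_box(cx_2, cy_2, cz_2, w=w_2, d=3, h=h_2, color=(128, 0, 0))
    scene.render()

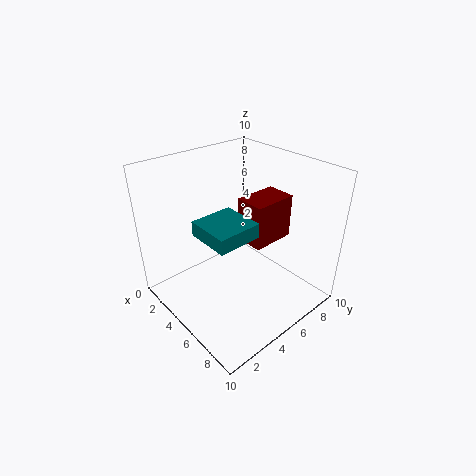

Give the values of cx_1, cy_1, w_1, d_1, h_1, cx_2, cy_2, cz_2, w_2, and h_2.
cx_1 = 4
cy_1 = 2
w_1 = 3
d_1 = 3
h_1 = 1
cx_2 = 5
cy_2 = 5
cz_2 = 5
w_2 = 2
h_2 = 3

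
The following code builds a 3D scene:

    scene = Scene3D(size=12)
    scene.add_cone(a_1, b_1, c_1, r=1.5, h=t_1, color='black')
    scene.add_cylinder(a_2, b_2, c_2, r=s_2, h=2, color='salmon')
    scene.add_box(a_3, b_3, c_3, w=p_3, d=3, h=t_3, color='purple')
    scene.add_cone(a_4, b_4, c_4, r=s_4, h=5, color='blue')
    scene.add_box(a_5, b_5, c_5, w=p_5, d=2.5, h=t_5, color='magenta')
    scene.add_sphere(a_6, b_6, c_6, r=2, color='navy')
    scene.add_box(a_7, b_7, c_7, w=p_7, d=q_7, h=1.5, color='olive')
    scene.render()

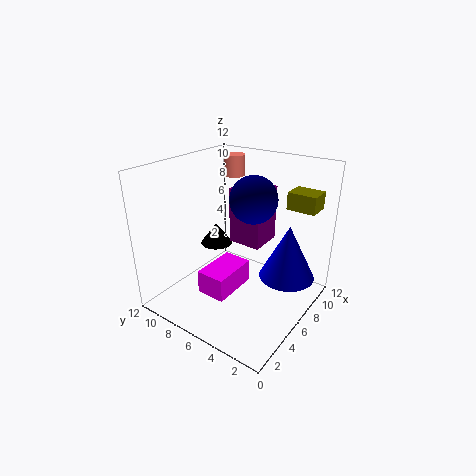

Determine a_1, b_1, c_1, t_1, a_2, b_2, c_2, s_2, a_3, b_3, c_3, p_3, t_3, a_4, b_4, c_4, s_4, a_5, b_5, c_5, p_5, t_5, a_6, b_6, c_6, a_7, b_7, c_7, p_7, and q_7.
a_1 = 8, b_1 = 10, c_1 = 3.5, t_1 = 2, a_2 = 11, b_2 = 10, c_2 = 9.5, s_2 = 1, a_3 = 7.5, b_3 = 5, c_3 = 4.5, p_3 = 3, t_3 = 5, a_4 = 9.5, b_4 = 3, c_4 = 1.5, s_4 = 2.5, a_5 = 3, b_5 = 5.5, c_5 = 1.5, p_5 = 4, t_5 = 2, a_6 = 7.5, b_6 = 5.5, c_6 = 9, a_7 = 9.5, b_7 = 1, c_7 = 8, p_7 = 2, q_7 = 2.5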